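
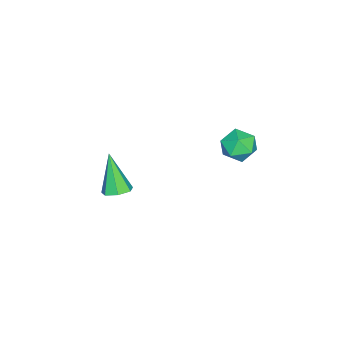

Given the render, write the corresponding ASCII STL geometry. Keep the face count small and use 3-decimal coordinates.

solid 
facet normal -0.129 0.983 0.131
outer loop
vertex 0.877 4.681 2.278
vertex 0.885 4.565 3.153
vertex 1.639 4.722 2.721
endloop
endfacet
facet normal 0.228 0.852 -0.472
outer loop
vertex 0.877 4.681 2.278
vertex 1.639 4.722 2.721
vertex 1.602 4.302 1.945
endloop
endfacet
facet normal -0.179 0.434 -0.883
outer loop
vertex 0.877 4.681 2.278
vertex 1.602 4.302 1.945
vertex 0.824 3.885 1.898
endloop
endfacet
facet normal -0.788 0.307 -0.533
outer loop
vertex 0.877 4.681 2.278
vertex 0.824 3.885 1.898
vertex 0.382 4.048 2.645
endloop
endfacet
facet normal -0.758 0.646 0.093
outer loop
vertex 0.877 4.681 2.278
vertex 0.382 4.048 2.645
vertex 0.885 4.565 3.153
endloop
endfacet
facet normal 0.819 0.487 -0.303
outer loop
vertex 1.602 4.302 1.945
vertex 1.639 4.722 2.721
vertex 2.058 3.952 2.615
endloop
endfacet
facet normal 0.239 0.701 0.672
outer loop
vertex 1.639 4.722 2.721
vertex 0.885 4.565 3.153
vertex 1.616 4.115 3.362
endloop
endfacet
facet normal -0.777 0.156 0.610
outer loop
vertex 0.885 4.565 3.153
vertex 0.382 4.048 2.645
vertex 0.838 3.698 3.315
endloop
endfacet
facet normal -0.826 -0.394 -0.403
outer loop
vertex 0.382 4.048 2.645
vertex 0.824 3.885 1.898
vertex 0.801 3.278 2.539
endloop
endfacet
facet normal 0.160 -0.190 -0.969
outer loop
vertex 0.824 3.885 1.898
vertex 1.602 4.302 1.945
vertex 1.555 3.435 2.107
endloop
endfacet
facet normal 0.788 -0.307 0.533
outer loop
vertex 1.563 3.319 2.982
vertex 2.058 3.952 2.615
vertex 1.616 4.115 3.362
endloop
endfacet
facet normal 0.179 -0.434 0.883
outer loop
vertex 1.563 3.319 2.982
vertex 1.616 4.115 3.362
vertex 0.838 3.698 3.315
endloop
endfacet
facet normal -0.228 -0.852 0.472
outer loop
vertex 1.563 3.319 2.982
vertex 0.838 3.698 3.315
vertex 0.801 3.278 2.539
endloop
endfacet
facet normal 0.129 -0.983 -0.131
outer loop
vertex 1.563 3.319 2.982
vertex 0.801 3.278 2.539
vertex 1.555 3.435 2.107
endloop
endfacet
facet normal 0.758 -0.646 -0.093
outer loop
vertex 1.563 3.319 2.982
vertex 1.555 3.435 2.107
vertex 2.058 3.952 2.615
endloop
endfacet
facet normal 0.826 0.394 0.403
outer loop
vertex 1.616 4.115 3.362
vertex 2.058 3.952 2.615
vertex 1.639 4.722 2.721
endloop
endfacet
facet normal -0.160 0.190 0.969
outer loop
vertex 0.838 3.698 3.315
vertex 1.616 4.115 3.362
vertex 0.885 4.565 3.153
endloop
endfacet
facet normal -0.819 -0.487 0.303
outer loop
vertex 0.801 3.278 2.539
vertex 0.838 3.698 3.315
vertex 0.382 4.048 2.645
endloop
endfacet
facet normal -0.239 -0.701 -0.672
outer loop
vertex 1.555 3.435 2.107
vertex 0.801 3.278 2.539
vertex 0.824 3.885 1.898
endloop
endfacet
facet normal 0.777 -0.156 -0.610
outer loop
vertex 2.058 3.952 2.615
vertex 1.555 3.435 2.107
vertex 1.602 4.302 1.945
endloop
endfacet
facet normal 0.331 0.325 -0.886
outer loop
vertex 1.444 -2.045 -2.778
vertex 0.803 -1.744 -2.907
vertex 1.379 -1.455 -2.586
endloop
endfacet
facet normal 0.796 -0.106 0.596
outer loop
vertex 1.444 -2.045 -2.778
vertex 1.379 -1.455 -2.586
vertex 0.117 -2.416 -1.073
endloop
endfacet
facet normal 0.331 0.325 -0.886
outer loop
vertex 1.379 -1.455 -2.586
vertex 0.803 -1.744 -2.907
vertex 0.88 -1.081 -2.635
endloop
endfacet
facet normal 0.382 0.602 0.701
outer loop
vertex 1.379 -1.455 -2.586
vertex 0.88 -1.081 -2.635
vertex 0.117 -2.416 -1.073
endloop
endfacet
facet normal 0.331 0.325 -0.886
outer loop
vertex 0.88 -1.081 -2.635
vertex 0.803 -1.744 -2.907
vertex 0.323 -1.207 -2.889
endloop
endfacet
facet normal -0.395 0.785 0.478
outer loop
vertex 0.88 -1.081 -2.635
vertex 0.323 -1.207 -2.889
vertex 0.117 -2.416 -1.073
endloop
endfacet
facet normal 0.331 0.325 -0.886
outer loop
vertex 0.323 -1.207 -2.889
vertex 0.803 -1.744 -2.907
vertex 0.127 -1.737 -3.157
endloop
endfacet
facet normal -0.948 0.303 0.094
outer loop
vertex 0.323 -1.207 -2.889
vertex 0.127 -1.737 -3.157
vertex 0.117 -2.416 -1.073
endloop
endfacet
facet normal 0.331 0.325 -0.886
outer loop
vertex 0.127 -1.737 -3.157
vertex 0.803 -1.744 -2.907
vertex 0.44 -2.272 -3.236
endloop
endfacet
facet normal -0.862 -0.481 -0.161
outer loop
vertex 0.127 -1.737 -3.157
vertex 0.44 -2.272 -3.236
vertex 0.117 -2.416 -1.073
endloop
endfacet
facet normal 0.331 0.324 -0.886
outer loop
vertex 0.44 -2.272 -3.236
vertex 0.803 -1.744 -2.907
vertex 1.026 -2.409 -3.067
endloop
endfacet
facet normal -0.201 -0.975 -0.095
outer loop
vertex 0.44 -2.272 -3.236
vertex 1.026 -2.409 -3.067
vertex 0.117 -2.416 -1.073
endloop
endfacet
facet normal 0.331 0.324 -0.886
outer loop
vertex 1.026 -2.409 -3.067
vertex 0.803 -1.744 -2.907
vertex 1.444 -2.045 -2.778
endloop
endfacet
facet normal 0.537 -0.808 0.242
outer loop
vertex 1.026 -2.409 -3.067
vertex 1.444 -2.045 -2.778
vertex 0.117 -2.416 -1.073
endloop
endfacet

endsolid


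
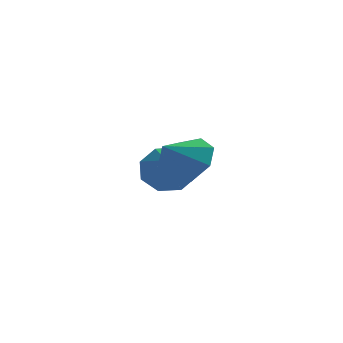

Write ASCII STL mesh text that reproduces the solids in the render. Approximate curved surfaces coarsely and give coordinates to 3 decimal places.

solid 
facet normal 0.598 0.386 -0.703
outer loop
vertex 2.896 0.467 2.027
vertex 2.141 0.631 1.475
vertex 2.606 1.123 2.141
endloop
endfacet
facet normal 0.146 -0.107 0.984
outer loop
vertex 2.896 0.467 2.027
vertex 2.606 1.123 2.141
vertex 1.519 0.229 2.205
endloop
endfacet
facet normal 0.598 0.386 -0.703
outer loop
vertex 2.606 1.123 2.141
vertex 2.141 0.631 1.475
vertex 2.043 1.492 1.865
endloop
endfacet
facet normal -0.225 0.339 0.913
outer loop
vertex 2.606 1.123 2.141
vertex 2.043 1.492 1.865
vertex 1.519 0.229 2.205
endloop
endfacet
facet normal 0.597 0.386 -0.703
outer loop
vertex 2.043 1.492 1.865
vertex 2.141 0.631 1.475
vertex 1.537 1.356 1.36
endloop
endfacet
facet normal -0.691 0.441 0.573
outer loop
vertex 2.043 1.492 1.865
vertex 1.537 1.356 1.36
vertex 1.519 0.229 2.205
endloop
endfacet
facet normal 0.597 0.386 -0.703
outer loop
vertex 1.537 1.356 1.36
vertex 2.141 0.631 1.475
vertex 1.385 0.795 0.923
endloop
endfacet
facet normal -0.977 0.138 0.163
outer loop
vertex 1.537 1.356 1.36
vertex 1.385 0.795 0.923
vertex 1.519 0.229 2.205
endloop
endfacet
facet normal 0.597 0.388 -0.702
outer loop
vertex 1.385 0.795 0.923
vertex 2.141 0.631 1.475
vertex 1.676 0.139 0.808
endloop
endfacet
facet normal -0.916 -0.393 -0.078
outer loop
vertex 1.385 0.795 0.923
vertex 1.676 0.139 0.808
vertex 1.519 0.229 2.205
endloop
endfacet
facet normal 0.598 0.387 -0.702
outer loop
vertex 1.676 0.139 0.808
vertex 2.141 0.631 1.475
vertex 2.239 -0.23 1.084
endloop
endfacet
facet normal -0.546 -0.838 -0.007
outer loop
vertex 1.676 0.139 0.808
vertex 2.239 -0.23 1.084
vertex 1.519 0.229 2.205
endloop
endfacet
facet normal 0.598 0.387 -0.702
outer loop
vertex 2.239 -0.23 1.084
vertex 2.141 0.631 1.475
vertex 2.744 -0.094 1.589
endloop
endfacet
facet normal -0.080 -0.939 0.333
outer loop
vertex 2.239 -0.23 1.084
vertex 2.744 -0.094 1.589
vertex 1.519 0.229 2.205
endloop
endfacet
facet normal 0.598 0.387 -0.702
outer loop
vertex 2.744 -0.094 1.589
vertex 2.141 0.631 1.475
vertex 2.896 0.467 2.027
endloop
endfacet
facet normal 0.206 -0.636 0.743
outer loop
vertex 2.744 -0.094 1.589
vertex 2.896 0.467 2.027
vertex 1.519 0.229 2.205
endloop
endfacet
facet normal 0.103 0.821 -0.561
outer loop
vertex 2.25 3.397 -0.662
vertex 1.911 3.871 -0.03
vertex 2.706 3.624 -0.246
endloop
endfacet
facet normal 0.568 -0.802 -0.186
outer loop
vertex 2.25 3.397 -0.662
vertex 2.706 3.624 -0.246
vertex 1.769 2.729 0.75
endloop
endfacet
facet normal 0.103 0.821 -0.561
outer loop
vertex 2.706 3.624 -0.246
vertex 1.911 3.871 -0.03
vertex 2.697 3.996 0.297
endloop
endfacet
facet normal 0.813 -0.474 0.338
outer loop
vertex 2.706 3.624 -0.246
vertex 2.697 3.996 0.297
vertex 1.769 2.729 0.75
endloop
endfacet
facet normal 0.103 0.822 -0.561
outer loop
vertex 2.697 3.996 0.297
vertex 1.911 3.871 -0.03
vertex 2.227 4.295 0.649
endloop
endfacet
facet normal 0.551 -0.108 0.827
outer loop
vertex 2.697 3.996 0.297
vertex 2.227 4.295 0.649
vertex 1.769 2.729 0.75
endloop
endfacet
facet normal 0.103 0.821 -0.561
outer loop
vertex 2.227 4.295 0.649
vertex 1.911 3.871 -0.03
vertex 1.572 4.345 0.602
endloop
endfacet
facet normal -0.065 0.083 0.994
outer loop
vertex 2.227 4.295 0.649
vertex 1.572 4.345 0.602
vertex 1.769 2.729 0.75
endloop
endfacet
facet normal 0.103 0.821 -0.561
outer loop
vertex 1.572 4.345 0.602
vertex 1.911 3.871 -0.03
vertex 1.116 4.118 0.186
endloop
endfacet
facet normal -0.670 -0.014 0.742
outer loop
vertex 1.572 4.345 0.602
vertex 1.116 4.118 0.186
vertex 1.769 2.729 0.75
endloop
endfacet
facet normal 0.103 0.821 -0.561
outer loop
vertex 1.116 4.118 0.186
vertex 1.911 3.871 -0.03
vertex 1.126 3.746 -0.357
endloop
endfacet
facet normal -0.914 -0.342 0.217
outer loop
vertex 1.116 4.118 0.186
vertex 1.126 3.746 -0.357
vertex 1.769 2.729 0.75
endloop
endfacet
facet normal 0.103 0.821 -0.561
outer loop
vertex 1.126 3.746 -0.357
vertex 1.911 3.871 -0.03
vertex 1.596 3.447 -0.708
endloop
endfacet
facet normal -0.653 -0.708 -0.271
outer loop
vertex 1.126 3.746 -0.357
vertex 1.596 3.447 -0.708
vertex 1.769 2.729 0.75
endloop
endfacet
facet normal 0.102 0.821 -0.561
outer loop
vertex 1.596 3.447 -0.708
vertex 1.911 3.871 -0.03
vertex 2.25 3.397 -0.662
endloop
endfacet
facet normal -0.038 -0.898 -0.438
outer loop
vertex 1.596 3.447 -0.708
vertex 2.25 3.397 -0.662
vertex 1.769 2.729 0.75
endloop
endfacet

endsolid


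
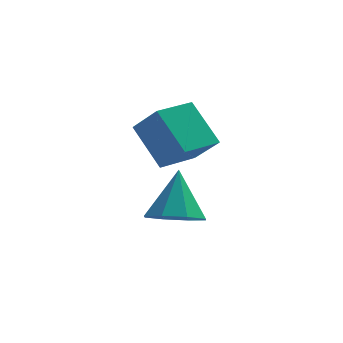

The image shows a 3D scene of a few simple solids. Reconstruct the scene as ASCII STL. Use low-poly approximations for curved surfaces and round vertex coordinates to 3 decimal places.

solid 
facet normal -0.726 -0.686 0.049
outer loop
vertex -3.622 -5.204 1.677
vertex -4.45 -4.234 2.976
vertex -4.359 -4.495 0.678
endloop
endfacet
facet normal 0.455 -0.533 -0.714
outer loop
vertex -3.27 -3.466 0.604
vertex -3.622 -5.204 1.677
vertex -4.359 -4.495 0.678
endloop
endfacet
facet normal -0.726 -0.686 0.049
outer loop
vertex -4.359 -4.495 0.678
vertex -4.45 -4.234 2.976
vertex -5.187 -3.525 1.977
endloop
endfacet
facet normal -0.516 0.496 -0.699
outer loop
vertex -5.187 -3.525 1.977
vertex -3.27 -3.466 0.604
vertex -4.359 -4.495 0.678
endloop
endfacet
facet normal 0.516 -0.496 0.699
outer loop
vertex -3.622 -5.204 1.677
vertex -3.361 -3.205 2.902
vertex -4.45 -4.234 2.976
endloop
endfacet
facet normal 0.455 -0.533 -0.714
outer loop
vertex -2.533 -4.175 1.603
vertex -3.622 -5.204 1.677
vertex -3.27 -3.466 0.604
endloop
endfacet
facet normal 0.516 -0.496 0.699
outer loop
vertex -2.533 -4.175 1.603
vertex -3.361 -3.205 2.902
vertex -3.622 -5.204 1.677
endloop
endfacet
facet normal -0.455 0.533 0.714
outer loop
vertex -4.45 -4.234 2.976
vertex -3.361 -3.205 2.902
vertex -5.187 -3.525 1.977
endloop
endfacet
facet normal -0.516 0.496 -0.699
outer loop
vertex -4.098 -2.496 1.903
vertex -3.27 -3.466 0.604
vertex -5.187 -3.525 1.977
endloop
endfacet
facet normal -0.455 0.533 0.714
outer loop
vertex -5.187 -3.525 1.977
vertex -3.361 -3.205 2.902
vertex -4.098 -2.496 1.903
endloop
endfacet
facet normal 0.726 0.686 -0.049
outer loop
vertex -4.098 -2.496 1.903
vertex -2.533 -4.175 1.603
vertex -3.27 -3.466 0.604
endloop
endfacet
facet normal 0.726 0.686 -0.049
outer loop
vertex -3.361 -3.205 2.902
vertex -2.533 -4.175 1.603
vertex -4.098 -2.496 1.903
endloop
endfacet
facet normal -0.068 -0.525 -0.848
outer loop
vertex -2.961 -4.62 -1.505
vertex -3.896 -4.224 -1.675
vertex -2.934 -3.951 -1.921
endloop
endfacet
facet normal 0.924 0.174 0.340
outer loop
vertex -2.961 -4.62 -1.505
vertex -2.934 -3.951 -1.921
vertex -3.764 -3.216 -0.045
endloop
endfacet
facet normal -0.068 -0.524 -0.849
outer loop
vertex -2.934 -3.951 -1.921
vertex -3.896 -4.224 -1.675
vertex -3.471 -3.441 -2.193
endloop
endfacet
facet normal 0.684 0.729 0.017
outer loop
vertex -2.934 -3.951 -1.921
vertex -3.471 -3.441 -2.193
vertex -3.764 -3.216 -0.045
endloop
endfacet
facet normal -0.069 -0.524 -0.849
outer loop
vertex -3.471 -3.441 -2.193
vertex -3.896 -4.224 -1.675
vertex -4.257 -3.39 -2.161
endloop
endfacet
facet normal 0.061 0.994 -0.096
outer loop
vertex -3.471 -3.441 -2.193
vertex -4.257 -3.39 -2.161
vertex -3.764 -3.216 -0.045
endloop
endfacet
facet normal -0.069 -0.524 -0.849
outer loop
vertex -4.257 -3.39 -2.161
vertex -3.896 -4.224 -1.675
vertex -4.832 -3.827 -1.844
endloop
endfacet
facet normal -0.580 0.812 0.068
outer loop
vertex -4.257 -3.39 -2.161
vertex -4.832 -3.827 -1.844
vertex -3.764 -3.216 -0.045
endloop
endfacet
facet normal -0.069 -0.525 -0.848
outer loop
vertex -4.832 -3.827 -1.844
vertex -3.896 -4.224 -1.675
vertex -4.858 -4.496 -1.428
endloop
endfacet
facet normal -0.863 0.291 0.414
outer loop
vertex -4.832 -3.827 -1.844
vertex -4.858 -4.496 -1.428
vertex -3.764 -3.216 -0.045
endloop
endfacet
facet normal -0.070 -0.524 -0.849
outer loop
vertex -4.858 -4.496 -1.428
vertex -3.896 -4.224 -1.675
vertex -4.321 -5.006 -1.157
endloop
endfacet
facet normal -0.623 -0.264 0.737
outer loop
vertex -4.858 -4.496 -1.428
vertex -4.321 -5.006 -1.157
vertex -3.764 -3.216 -0.045
endloop
endfacet
facet normal -0.069 -0.525 -0.848
outer loop
vertex -4.321 -5.006 -1.157
vertex -3.896 -4.224 -1.675
vertex -3.535 -5.057 -1.189
endloop
endfacet
facet normal 0.000 -0.528 0.849
outer loop
vertex -4.321 -5.006 -1.157
vertex -3.535 -5.057 -1.189
vertex -3.764 -3.216 -0.045
endloop
endfacet
facet normal -0.068 -0.525 -0.849
outer loop
vertex -3.535 -5.057 -1.189
vertex -3.896 -4.224 -1.675
vertex -2.961 -4.62 -1.505
endloop
endfacet
facet normal 0.641 -0.346 0.685
outer loop
vertex -3.535 -5.057 -1.189
vertex -2.961 -4.62 -1.505
vertex -3.764 -3.216 -0.045
endloop
endfacet

endsolid


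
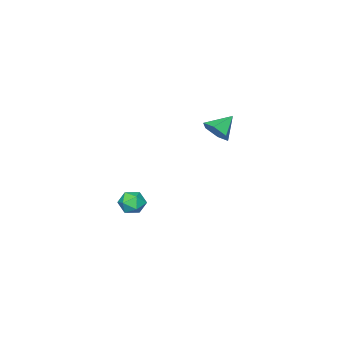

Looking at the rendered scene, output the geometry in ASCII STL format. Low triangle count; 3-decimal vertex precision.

solid 
facet normal 0.003 0.945 0.327
outer loop
vertex 0.51 -0.238 -2.326
vertex -0.161 -0.279 -2.201
vertex 0.288 -0.449 -1.715
endloop
endfacet
facet normal 0.634 0.630 0.448
outer loop
vertex 0.51 -0.238 -2.326
vertex 0.288 -0.449 -1.715
vertex 0.815 -0.765 -2.016
endloop
endfacet
facet normal 0.894 0.410 -0.182
outer loop
vertex 0.51 -0.238 -2.326
vertex 0.815 -0.765 -2.016
vertex 0.69 -0.79 -2.687
endloop
endfacet
facet normal 0.426 0.588 -0.688
outer loop
vertex 0.51 -0.238 -2.326
vertex 0.69 -0.79 -2.687
vertex 0.088 -0.489 -2.802
endloop
endfacet
facet normal -0.126 0.919 -0.373
outer loop
vertex 0.51 -0.238 -2.326
vertex 0.088 -0.489 -2.802
vertex -0.161 -0.279 -2.201
endloop
endfacet
facet normal 0.520 0.055 0.853
outer loop
vertex 0.815 -0.765 -2.016
vertex 0.288 -0.449 -1.715
vertex 0.332 -1.131 -1.698
endloop
endfacet
facet normal -0.500 0.563 0.659
outer loop
vertex 0.288 -0.449 -1.715
vertex -0.161 -0.279 -2.201
vertex -0.27 -0.83 -1.813
endloop
endfacet
facet normal -0.708 0.521 -0.476
outer loop
vertex -0.161 -0.279 -2.201
vertex 0.088 -0.489 -2.802
vertex -0.395 -0.855 -2.484
endloop
endfacet
facet normal 0.181 -0.013 -0.983
outer loop
vertex 0.088 -0.489 -2.802
vertex 0.69 -0.79 -2.687
vertex 0.132 -1.171 -2.785
endloop
endfacet
facet normal 0.939 -0.301 -0.164
outer loop
vertex 0.69 -0.79 -2.687
vertex 0.815 -0.765 -2.016
vertex 0.581 -1.341 -2.299
endloop
endfacet
facet normal -0.426 -0.588 0.688
outer loop
vertex -0.09 -1.382 -2.174
vertex 0.332 -1.131 -1.698
vertex -0.27 -0.83 -1.813
endloop
endfacet
facet normal -0.894 -0.410 0.182
outer loop
vertex -0.09 -1.382 -2.174
vertex -0.27 -0.83 -1.813
vertex -0.395 -0.855 -2.484
endloop
endfacet
facet normal -0.634 -0.630 -0.448
outer loop
vertex -0.09 -1.382 -2.174
vertex -0.395 -0.855 -2.484
vertex 0.132 -1.171 -2.785
endloop
endfacet
facet normal -0.003 -0.945 -0.327
outer loop
vertex -0.09 -1.382 -2.174
vertex 0.132 -1.171 -2.785
vertex 0.581 -1.341 -2.299
endloop
endfacet
facet normal 0.126 -0.919 0.373
outer loop
vertex -0.09 -1.382 -2.174
vertex 0.581 -1.341 -2.299
vertex 0.332 -1.131 -1.698
endloop
endfacet
facet normal -0.181 0.013 0.983
outer loop
vertex -0.27 -0.83 -1.813
vertex 0.332 -1.131 -1.698
vertex 0.288 -0.449 -1.715
endloop
endfacet
facet normal -0.939 0.301 0.164
outer loop
vertex -0.395 -0.855 -2.484
vertex -0.27 -0.83 -1.813
vertex -0.161 -0.279 -2.201
endloop
endfacet
facet normal -0.520 -0.055 -0.853
outer loop
vertex 0.132 -1.171 -2.785
vertex -0.395 -0.855 -2.484
vertex 0.088 -0.489 -2.802
endloop
endfacet
facet normal 0.500 -0.563 -0.659
outer loop
vertex 0.581 -1.341 -2.299
vertex 0.132 -1.171 -2.785
vertex 0.69 -0.79 -2.687
endloop
endfacet
facet normal 0.708 -0.521 0.476
outer loop
vertex 0.332 -1.131 -1.698
vertex 0.581 -1.341 -2.299
vertex 0.815 -0.765 -2.016
endloop
endfacet
facet normal 0.817 -0.096 -0.568
outer loop
vertex 0.183 3.329 4.055
vertex -0.086 3.767 3.594
vertex 0.302 4.007 4.112
endloop
endfacet
facet normal 0.097 -0.100 0.990
outer loop
vertex 0.183 3.329 4.055
vertex 0.302 4.007 4.112
vertex -0.994 3.873 4.226
endloop
endfacet
facet normal 0.817 -0.095 -0.568
outer loop
vertex 0.302 4.007 4.112
vertex -0.086 3.767 3.594
vertex 0.032 4.444 3.651
endloop
endfacet
facet normal -0.014 0.722 0.692
outer loop
vertex 0.302 4.007 4.112
vertex 0.032 4.444 3.651
vertex -0.994 3.873 4.226
endloop
endfacet
facet normal 0.817 -0.094 -0.569
outer loop
vertex 0.032 4.444 3.651
vertex -0.086 3.767 3.594
vertex -0.356 4.204 3.134
endloop
endfacet
facet normal -0.498 0.867 -0.028
outer loop
vertex 0.032 4.444 3.651
vertex -0.356 4.204 3.134
vertex -0.994 3.873 4.226
endloop
endfacet
facet normal 0.816 -0.095 -0.570
outer loop
vertex -0.356 4.204 3.134
vertex -0.086 3.767 3.594
vertex -0.475 3.527 3.077
endloop
endfacet
facet normal -0.872 0.191 -0.451
outer loop
vertex -0.356 4.204 3.134
vertex -0.475 3.527 3.077
vertex -0.994 3.873 4.226
endloop
endfacet
facet normal 0.816 -0.096 -0.569
outer loop
vertex -0.475 3.527 3.077
vertex -0.086 3.767 3.594
vertex -0.205 3.09 3.538
endloop
endfacet
facet normal -0.760 -0.631 -0.153
outer loop
vertex -0.475 3.527 3.077
vertex -0.205 3.09 3.538
vertex -0.994 3.873 4.226
endloop
endfacet
facet normal 0.817 -0.097 -0.568
outer loop
vertex -0.205 3.09 3.538
vertex -0.086 3.767 3.594
vertex 0.183 3.329 4.055
endloop
endfacet
facet normal -0.277 -0.776 0.566
outer loop
vertex -0.205 3.09 3.538
vertex 0.183 3.329 4.055
vertex -0.994 3.873 4.226
endloop
endfacet

endsolid


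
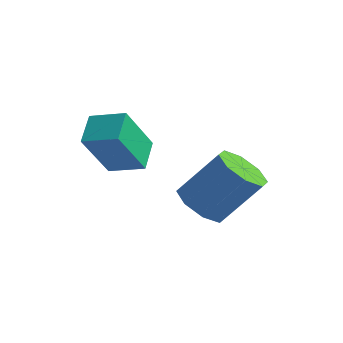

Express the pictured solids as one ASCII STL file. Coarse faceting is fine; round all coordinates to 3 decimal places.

solid 
facet normal -0.913 -0.321 -0.251
outer loop
vertex -1.677 0.265 0.403
vertex -2.177 1.196 1.031
vertex -1.623 1.436 -1.291
endloop
endfacet
facet normal 0.407 -0.757 -0.511
outer loop
vertex -0.463 1.844 -0.971
vertex -1.677 0.265 0.403
vertex -1.623 1.436 -1.291
endloop
endfacet
facet normal -0.913 -0.321 -0.251
outer loop
vertex -1.623 1.436 -1.291
vertex -2.177 1.196 1.031
vertex -2.123 2.368 -0.662
endloop
endfacet
facet normal 0.027 0.569 -0.822
outer loop
vertex -2.123 2.368 -0.662
vertex -0.463 1.844 -0.971
vertex -1.623 1.436 -1.291
endloop
endfacet
facet normal -0.027 -0.569 0.822
outer loop
vertex -1.677 0.265 0.403
vertex -1.017 1.604 1.351
vertex -2.177 1.196 1.031
endloop
endfacet
facet normal 0.406 -0.757 -0.511
outer loop
vertex -0.517 0.672 0.722
vertex -1.677 0.265 0.403
vertex -0.463 1.844 -0.971
endloop
endfacet
facet normal -0.026 -0.569 0.822
outer loop
vertex -0.517 0.672 0.722
vertex -1.017 1.604 1.351
vertex -1.677 0.265 0.403
endloop
endfacet
facet normal -0.407 0.757 0.511
outer loop
vertex -2.177 1.196 1.031
vertex -1.017 1.604 1.351
vertex -2.123 2.368 -0.662
endloop
endfacet
facet normal 0.027 0.569 -0.822
outer loop
vertex -0.963 2.775 -0.343
vertex -0.463 1.844 -0.971
vertex -2.123 2.368 -0.662
endloop
endfacet
facet normal -0.406 0.758 0.511
outer loop
vertex -2.123 2.368 -0.662
vertex -1.017 1.604 1.351
vertex -0.963 2.775 -0.343
endloop
endfacet
facet normal 0.913 0.321 0.251
outer loop
vertex -0.963 2.775 -0.343
vertex -0.517 0.672 0.722
vertex -0.463 1.844 -0.971
endloop
endfacet
facet normal 0.913 0.321 0.251
outer loop
vertex -1.017 1.604 1.351
vertex -0.517 0.672 0.722
vertex -0.963 2.775 -0.343
endloop
endfacet
facet normal -0.491 -0.394 -0.777
outer loop
vertex 1.777 1.903 -2.38
vertex 1.12 2.628 -2.333
vertex 1.97 2.493 -2.801
endloop
endfacet
facet normal 0.833 -0.475 -0.284
outer loop
vertex 1.777 1.903 -2.38
vertex 1.97 2.493 -2.801
vertex 2.777 2.706 -0.794
endloop
endfacet
facet normal 0.832 -0.476 -0.284
outer loop
vertex 2.777 2.706 -0.794
vertex 1.97 2.493 -2.801
vertex 2.971 3.296 -1.215
endloop
endfacet
facet normal 0.490 0.394 0.778
outer loop
vertex 2.777 2.706 -0.794
vertex 2.971 3.296 -1.215
vertex 2.12 3.432 -0.747
endloop
endfacet
facet normal -0.490 -0.394 -0.777
outer loop
vertex 1.97 2.493 -2.801
vertex 1.12 2.628 -2.333
vertex 1.665 3.162 -2.948
endloop
endfacet
facet normal 0.771 0.220 -0.598
outer loop
vertex 1.97 2.493 -2.801
vertex 1.665 3.162 -2.948
vertex 2.971 3.296 -1.215
endloop
endfacet
facet normal 0.771 0.220 -0.598
outer loop
vertex 2.971 3.296 -1.215
vertex 1.665 3.162 -2.948
vertex 2.666 3.965 -1.362
endloop
endfacet
facet normal 0.490 0.394 0.777
outer loop
vertex 2.971 3.296 -1.215
vertex 2.666 3.965 -1.362
vertex 2.12 3.432 -0.747
endloop
endfacet
facet normal -0.491 -0.393 -0.777
outer loop
vertex 1.665 3.162 -2.948
vertex 1.12 2.628 -2.333
vertex 1.041 3.519 -2.734
endloop
endfacet
facet normal 0.258 0.787 -0.561
outer loop
vertex 1.665 3.162 -2.948
vertex 1.041 3.519 -2.734
vertex 2.666 3.965 -1.362
endloop
endfacet
facet normal 0.258 0.786 -0.561
outer loop
vertex 2.666 3.965 -1.362
vertex 1.041 3.519 -2.734
vertex 2.042 4.322 -1.149
endloop
endfacet
facet normal 0.491 0.394 0.777
outer loop
vertex 2.666 3.965 -1.362
vertex 2.042 4.322 -1.149
vertex 2.12 3.432 -0.747
endloop
endfacet
facet normal -0.490 -0.393 -0.778
outer loop
vertex 1.041 3.519 -2.734
vertex 1.12 2.628 -2.333
vertex 0.463 3.354 -2.286
endloop
endfacet
facet normal -0.406 0.893 -0.196
outer loop
vertex 1.041 3.519 -2.734
vertex 0.463 3.354 -2.286
vertex 2.042 4.322 -1.149
endloop
endfacet
facet normal -0.406 0.893 -0.196
outer loop
vertex 2.042 4.322 -1.149
vertex 0.463 3.354 -2.286
vertex 1.463 4.157 -0.7
endloop
endfacet
facet normal 0.490 0.394 0.777
outer loop
vertex 2.042 4.322 -1.149
vertex 1.463 4.157 -0.7
vertex 2.12 3.432 -0.747
endloop
endfacet
facet normal -0.490 -0.394 -0.778
outer loop
vertex 0.463 3.354 -2.286
vertex 1.12 2.628 -2.333
vertex 0.269 2.764 -1.865
endloop
endfacet
facet normal -0.832 0.476 0.284
outer loop
vertex 0.463 3.354 -2.286
vertex 0.269 2.764 -1.865
vertex 1.463 4.157 -0.7
endloop
endfacet
facet normal -0.832 0.475 0.285
outer loop
vertex 1.463 4.157 -0.7
vertex 0.269 2.764 -1.865
vertex 1.27 3.567 -0.279
endloop
endfacet
facet normal 0.491 0.394 0.777
outer loop
vertex 1.463 4.157 -0.7
vertex 1.27 3.567 -0.279
vertex 2.12 3.432 -0.747
endloop
endfacet
facet normal -0.490 -0.394 -0.777
outer loop
vertex 0.269 2.764 -1.865
vertex 1.12 2.628 -2.333
vertex 0.574 2.095 -1.718
endloop
endfacet
facet normal -0.771 -0.220 0.598
outer loop
vertex 0.269 2.764 -1.865
vertex 0.574 2.095 -1.718
vertex 1.27 3.567 -0.279
endloop
endfacet
facet normal -0.771 -0.220 0.598
outer loop
vertex 1.27 3.567 -0.279
vertex 0.574 2.095 -1.718
vertex 1.575 2.898 -0.132
endloop
endfacet
facet normal 0.490 0.394 0.777
outer loop
vertex 1.27 3.567 -0.279
vertex 1.575 2.898 -0.132
vertex 2.12 3.432 -0.747
endloop
endfacet
facet normal -0.491 -0.394 -0.777
outer loop
vertex 0.574 2.095 -1.718
vertex 1.12 2.628 -2.333
vertex 1.198 1.738 -1.931
endloop
endfacet
facet normal -0.258 -0.786 0.561
outer loop
vertex 0.574 2.095 -1.718
vertex 1.198 1.738 -1.931
vertex 1.575 2.898 -0.132
endloop
endfacet
facet normal -0.258 -0.787 0.561
outer loop
vertex 1.575 2.898 -0.132
vertex 1.198 1.738 -1.931
vertex 2.199 2.541 -0.346
endloop
endfacet
facet normal 0.491 0.393 0.777
outer loop
vertex 1.575 2.898 -0.132
vertex 2.199 2.541 -0.346
vertex 2.12 3.432 -0.747
endloop
endfacet
facet normal -0.490 -0.394 -0.777
outer loop
vertex 1.198 1.738 -1.931
vertex 1.12 2.628 -2.333
vertex 1.777 1.903 -2.38
endloop
endfacet
facet normal 0.406 -0.893 0.196
outer loop
vertex 1.198 1.738 -1.931
vertex 1.777 1.903 -2.38
vertex 2.199 2.541 -0.346
endloop
endfacet
facet normal 0.406 -0.893 0.196
outer loop
vertex 2.199 2.541 -0.346
vertex 1.777 1.903 -2.38
vertex 2.777 2.706 -0.794
endloop
endfacet
facet normal 0.490 0.393 0.778
outer loop
vertex 2.199 2.541 -0.346
vertex 2.777 2.706 -0.794
vertex 2.12 3.432 -0.747
endloop
endfacet

endsolid


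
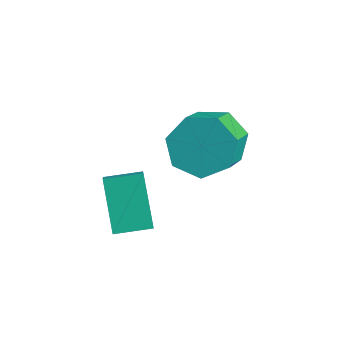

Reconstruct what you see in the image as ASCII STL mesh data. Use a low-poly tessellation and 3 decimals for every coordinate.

solid 
facet normal -0.618 -0.780 -0.097
outer loop
vertex 2.966 -2.925 -0.773
vertex 1.867 -2.225 0.596
vertex 2.532 -2.512 -1.332
endloop
endfacet
facet normal 0.581 -0.370 -0.725
outer loop
vertex 3.273 -1.575 -1.216
vertex 2.966 -2.925 -0.773
vertex 2.532 -2.512 -1.332
endloop
endfacet
facet normal -0.618 -0.780 -0.097
outer loop
vertex 2.532 -2.512 -1.332
vertex 1.867 -2.225 0.596
vertex 1.433 -1.811 0.036
endloop
endfacet
facet normal -0.529 0.503 -0.683
outer loop
vertex 1.433 -1.811 0.036
vertex 3.273 -1.575 -1.216
vertex 2.532 -2.512 -1.332
endloop
endfacet
facet normal 0.530 -0.503 0.683
outer loop
vertex 2.966 -2.925 -0.773
vertex 2.608 -1.288 0.712
vertex 1.867 -2.225 0.596
endloop
endfacet
facet normal 0.582 -0.370 -0.724
outer loop
vertex 3.707 -1.989 -0.656
vertex 2.966 -2.925 -0.773
vertex 3.273 -1.575 -1.216
endloop
endfacet
facet normal 0.529 -0.504 0.683
outer loop
vertex 3.707 -1.989 -0.656
vertex 2.608 -1.288 0.712
vertex 2.966 -2.925 -0.773
endloop
endfacet
facet normal -0.582 0.370 0.724
outer loop
vertex 1.867 -2.225 0.596
vertex 2.608 -1.288 0.712
vertex 1.433 -1.811 0.036
endloop
endfacet
facet normal -0.529 0.504 -0.683
outer loop
vertex 2.174 -0.875 0.153
vertex 3.273 -1.575 -1.216
vertex 1.433 -1.811 0.036
endloop
endfacet
facet normal -0.581 0.370 0.725
outer loop
vertex 1.433 -1.811 0.036
vertex 2.608 -1.288 0.712
vertex 2.174 -0.875 0.153
endloop
endfacet
facet normal 0.618 0.780 0.097
outer loop
vertex 2.174 -0.875 0.153
vertex 3.707 -1.989 -0.656
vertex 3.273 -1.575 -1.216
endloop
endfacet
facet normal 0.618 0.780 0.097
outer loop
vertex 2.608 -1.288 0.712
vertex 3.707 -1.989 -0.656
vertex 2.174 -0.875 0.153
endloop
endfacet
facet normal -0.394 0.666 -0.634
outer loop
vertex 4.0 1.437 0.328
vertex 3.022 1.262 0.752
vertex 3.766 1.986 1.05
endloop
endfacet
facet normal 0.884 0.462 -0.065
outer loop
vertex 4.0 1.437 0.328
vertex 3.766 1.986 1.05
vertex 4.855 -0.007 1.703
endloop
endfacet
facet normal 0.885 0.462 -0.065
outer loop
vertex 4.855 -0.007 1.703
vertex 3.766 1.986 1.05
vertex 4.621 0.543 2.426
endloop
endfacet
facet normal 0.395 -0.665 0.634
outer loop
vertex 4.855 -0.007 1.703
vertex 4.621 0.543 2.426
vertex 3.878 -0.182 2.128
endloop
endfacet
facet normal -0.394 0.666 -0.634
outer loop
vertex 3.766 1.986 1.05
vertex 3.022 1.262 0.752
vertex 2.972 1.99 1.548
endloop
endfacet
facet normal 0.356 0.747 0.562
outer loop
vertex 3.766 1.986 1.05
vertex 2.972 1.99 1.548
vertex 4.621 0.543 2.426
endloop
endfacet
facet normal 0.356 0.747 0.561
outer loop
vertex 4.621 0.543 2.426
vertex 2.972 1.99 1.548
vertex 3.828 0.547 2.924
endloop
endfacet
facet normal 0.395 -0.665 0.634
outer loop
vertex 4.621 0.543 2.426
vertex 3.828 0.547 2.924
vertex 3.878 -0.182 2.128
endloop
endfacet
facet normal -0.394 0.666 -0.634
outer loop
vertex 2.972 1.99 1.548
vertex 3.022 1.262 0.752
vertex 2.216 1.446 1.447
endloop
endfacet
facet normal -0.440 0.469 0.766
outer loop
vertex 2.972 1.99 1.548
vertex 2.216 1.446 1.447
vertex 3.828 0.547 2.924
endloop
endfacet
facet normal -0.441 0.468 0.766
outer loop
vertex 3.828 0.547 2.924
vertex 2.216 1.446 1.447
vertex 3.072 0.002 2.822
endloop
endfacet
facet normal 0.394 -0.665 0.634
outer loop
vertex 3.828 0.547 2.924
vertex 3.072 0.002 2.822
vertex 3.878 -0.182 2.128
endloop
endfacet
facet normal -0.395 0.665 -0.634
outer loop
vertex 2.216 1.446 1.447
vertex 3.022 1.262 0.752
vertex 2.067 0.763 0.823
endloop
endfacet
facet normal -0.905 -0.162 0.393
outer loop
vertex 2.216 1.446 1.447
vertex 2.067 0.763 0.823
vertex 3.072 0.002 2.822
endloop
endfacet
facet normal -0.905 -0.162 0.393
outer loop
vertex 3.072 0.002 2.822
vertex 2.067 0.763 0.823
vertex 2.923 -0.681 2.198
endloop
endfacet
facet normal 0.394 -0.665 0.634
outer loop
vertex 3.072 0.002 2.822
vertex 2.923 -0.681 2.198
vertex 3.878 -0.182 2.128
endloop
endfacet
facet normal -0.395 0.665 -0.634
outer loop
vertex 2.067 0.763 0.823
vertex 3.022 1.262 0.752
vertex 2.637 0.455 0.145
endloop
endfacet
facet normal -0.689 -0.670 -0.275
outer loop
vertex 2.067 0.763 0.823
vertex 2.637 0.455 0.145
vertex 2.923 -0.681 2.198
endloop
endfacet
facet normal -0.688 -0.671 -0.275
outer loop
vertex 2.923 -0.681 2.198
vertex 2.637 0.455 0.145
vertex 3.493 -0.988 1.521
endloop
endfacet
facet normal 0.394 -0.666 0.634
outer loop
vertex 2.923 -0.681 2.198
vertex 3.493 -0.988 1.521
vertex 3.878 -0.182 2.128
endloop
endfacet
facet normal -0.394 0.665 -0.634
outer loop
vertex 2.637 0.455 0.145
vertex 3.022 1.262 0.752
vertex 3.497 0.755 -0.075
endloop
endfacet
facet normal 0.047 -0.675 -0.737
outer loop
vertex 2.637 0.455 0.145
vertex 3.497 0.755 -0.075
vertex 3.493 -0.988 1.521
endloop
endfacet
facet normal 0.047 -0.675 -0.737
outer loop
vertex 3.493 -0.988 1.521
vertex 3.497 0.755 -0.075
vertex 4.353 -0.688 1.301
endloop
endfacet
facet normal 0.394 -0.666 0.634
outer loop
vertex 3.493 -0.988 1.521
vertex 4.353 -0.688 1.301
vertex 3.878 -0.182 2.128
endloop
endfacet
facet normal -0.394 0.665 -0.634
outer loop
vertex 3.497 0.755 -0.075
vertex 3.022 1.262 0.752
vertex 4.0 1.437 0.328
endloop
endfacet
facet normal 0.746 -0.170 -0.643
outer loop
vertex 3.497 0.755 -0.075
vertex 4.0 1.437 0.328
vertex 4.353 -0.688 1.301
endloop
endfacet
facet normal 0.746 -0.171 -0.643
outer loop
vertex 4.353 -0.688 1.301
vertex 4.0 1.437 0.328
vertex 4.855 -0.007 1.703
endloop
endfacet
facet normal 0.395 -0.665 0.634
outer loop
vertex 4.353 -0.688 1.301
vertex 4.855 -0.007 1.703
vertex 3.878 -0.182 2.128
endloop
endfacet

endsolid


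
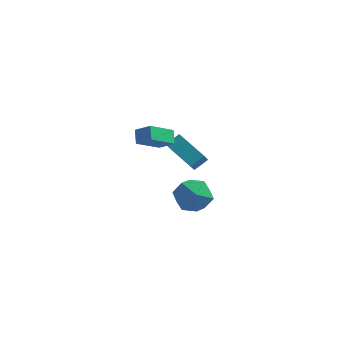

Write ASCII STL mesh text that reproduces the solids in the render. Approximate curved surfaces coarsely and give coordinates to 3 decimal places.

solid 
facet normal -0.798 0.506 0.327
outer loop
vertex -1.593 0.527 0.985
vertex -1.019 1.102 1.496
vertex -1.534 1.023 0.36
endloop
endfacet
facet normal -0.597 -0.600 -0.532
outer loop
vertex 0.119 -0.022 -0.316
vertex -1.593 0.527 0.985
vertex -1.534 1.023 0.36
endloop
endfacet
facet normal -0.799 0.504 0.327
outer loop
vertex -1.534 1.023 0.36
vertex -1.019 1.102 1.496
vertex -0.961 1.599 0.872
endloop
endfacet
facet normal 0.073 0.621 -0.780
outer loop
vertex -0.961 1.599 0.872
vertex 0.119 -0.022 -0.316
vertex -1.534 1.023 0.36
endloop
endfacet
facet normal -0.073 -0.621 0.781
outer loop
vertex -1.593 0.527 0.985
vertex 0.634 0.057 0.82
vertex -1.019 1.102 1.496
endloop
endfacet
facet normal -0.597 -0.599 -0.533
outer loop
vertex 0.061 -0.519 0.308
vertex -1.593 0.527 0.985
vertex 0.119 -0.022 -0.316
endloop
endfacet
facet normal -0.073 -0.621 0.780
outer loop
vertex 0.061 -0.519 0.308
vertex 0.634 0.057 0.82
vertex -1.593 0.527 0.985
endloop
endfacet
facet normal 0.597 0.600 0.533
outer loop
vertex -1.019 1.102 1.496
vertex 0.634 0.057 0.82
vertex -0.961 1.599 0.872
endloop
endfacet
facet normal 0.073 0.621 -0.781
outer loop
vertex 0.693 0.553 0.195
vertex 0.119 -0.022 -0.316
vertex -0.961 1.599 0.872
endloop
endfacet
facet normal 0.597 0.600 0.532
outer loop
vertex -0.961 1.599 0.872
vertex 0.634 0.057 0.82
vertex 0.693 0.553 0.195
endloop
endfacet
facet normal 0.798 -0.505 -0.328
outer loop
vertex 0.693 0.553 0.195
vertex 0.061 -0.519 0.308
vertex 0.119 -0.022 -0.316
endloop
endfacet
facet normal 0.799 -0.505 -0.326
outer loop
vertex 0.634 0.057 0.82
vertex 0.061 -0.519 0.308
vertex 0.693 0.553 0.195
endloop
endfacet
facet normal -0.811 0.179 -0.558
outer loop
vertex -2.057 -3.16 3.482
vertex -2.3 -2.524 4.039
vertex -1.179 -2.027 2.569
endloop
endfacet
facet normal 0.276 -0.724 -0.632
outer loop
vertex -0.32 -2.216 3.161
vertex -2.057 -3.16 3.482
vertex -1.179 -2.027 2.569
endloop
endfacet
facet normal -0.811 0.179 -0.558
outer loop
vertex -1.179 -2.027 2.569
vertex -2.3 -2.524 4.039
vertex -1.422 -1.39 3.126
endloop
endfacet
facet normal 0.517 0.667 -0.537
outer loop
vertex -1.422 -1.39 3.126
vertex -0.32 -2.216 3.161
vertex -1.179 -2.027 2.569
endloop
endfacet
facet normal -0.517 -0.667 0.537
outer loop
vertex -2.057 -3.16 3.482
vertex -1.441 -2.713 4.631
vertex -2.3 -2.524 4.039
endloop
endfacet
facet normal 0.276 -0.723 -0.633
outer loop
vertex -1.198 -3.35 4.074
vertex -2.057 -3.16 3.482
vertex -0.32 -2.216 3.161
endloop
endfacet
facet normal -0.517 -0.667 0.537
outer loop
vertex -1.198 -3.35 4.074
vertex -1.441 -2.713 4.631
vertex -2.057 -3.16 3.482
endloop
endfacet
facet normal -0.277 0.723 0.632
outer loop
vertex -2.3 -2.524 4.039
vertex -1.441 -2.713 4.631
vertex -1.422 -1.39 3.126
endloop
endfacet
facet normal 0.517 0.667 -0.536
outer loop
vertex -0.563 -1.58 3.718
vertex -0.32 -2.216 3.161
vertex -1.422 -1.39 3.126
endloop
endfacet
facet normal -0.276 0.724 0.633
outer loop
vertex -1.422 -1.39 3.126
vertex -1.441 -2.713 4.631
vertex -0.563 -1.58 3.718
endloop
endfacet
facet normal 0.811 -0.179 0.558
outer loop
vertex -0.563 -1.58 3.718
vertex -1.198 -3.35 4.074
vertex -0.32 -2.216 3.161
endloop
endfacet
facet normal 0.811 -0.179 0.558
outer loop
vertex -1.441 -2.713 4.631
vertex -1.198 -3.35 4.074
vertex -0.563 -1.58 3.718
endloop
endfacet
facet normal -0.799 0.331 0.501
outer loop
vertex -1.333 0.918 -3.121
vertex -0.771 0.664 -2.057
vertex -0.636 1.772 -2.574
endloop
endfacet
facet normal -0.729 0.673 -0.121
outer loop
vertex -1.333 0.918 -3.121
vertex -0.636 1.772 -2.574
vertex -0.576 1.617 -3.793
endloop
endfacet
facet normal -0.743 0.187 -0.643
outer loop
vertex -1.333 0.918 -3.121
vertex -0.576 1.617 -3.793
vertex -0.674 0.414 -4.029
endloop
endfacet
facet normal -0.821 -0.457 -0.342
outer loop
vertex -1.333 0.918 -3.121
vertex -0.674 0.414 -4.029
vertex -0.794 -0.175 -2.956
endloop
endfacet
facet normal -0.856 -0.367 0.364
outer loop
vertex -1.333 0.918 -3.121
vertex -0.794 -0.175 -2.956
vertex -0.771 0.664 -2.057
endloop
endfacet
facet normal -0.089 0.988 -0.130
outer loop
vertex -0.576 1.617 -3.793
vertex -0.636 1.772 -2.574
vertex 0.454 1.795 -3.144
endloop
endfacet
facet normal -0.202 0.434 0.878
outer loop
vertex -0.636 1.772 -2.574
vertex -0.771 0.664 -2.057
vertex 0.334 1.206 -2.071
endloop
endfacet
facet normal -0.293 -0.695 0.656
outer loop
vertex -0.771 0.664 -2.057
vertex -0.794 -0.175 -2.956
vertex 0.236 0.003 -2.307
endloop
endfacet
facet normal -0.237 -0.840 -0.488
outer loop
vertex -0.794 -0.175 -2.956
vertex -0.674 0.414 -4.029
vertex 0.296 -0.152 -3.526
endloop
endfacet
facet normal -0.110 0.200 -0.974
outer loop
vertex -0.674 0.414 -4.029
vertex -0.576 1.617 -3.793
vertex 0.431 0.956 -4.043
endloop
endfacet
facet normal 0.821 0.457 0.342
outer loop
vertex 0.993 0.702 -2.979
vertex 0.454 1.795 -3.144
vertex 0.334 1.206 -2.071
endloop
endfacet
facet normal 0.743 -0.187 0.643
outer loop
vertex 0.993 0.702 -2.979
vertex 0.334 1.206 -2.071
vertex 0.236 0.003 -2.307
endloop
endfacet
facet normal 0.729 -0.673 0.121
outer loop
vertex 0.993 0.702 -2.979
vertex 0.236 0.003 -2.307
vertex 0.296 -0.152 -3.526
endloop
endfacet
facet normal 0.799 -0.331 -0.501
outer loop
vertex 0.993 0.702 -2.979
vertex 0.296 -0.152 -3.526
vertex 0.431 0.956 -4.043
endloop
endfacet
facet normal 0.856 0.367 -0.364
outer loop
vertex 0.993 0.702 -2.979
vertex 0.431 0.956 -4.043
vertex 0.454 1.795 -3.144
endloop
endfacet
facet normal 0.237 0.840 0.488
outer loop
vertex 0.334 1.206 -2.071
vertex 0.454 1.795 -3.144
vertex -0.636 1.772 -2.574
endloop
endfacet
facet normal 0.110 -0.200 0.974
outer loop
vertex 0.236 0.003 -2.307
vertex 0.334 1.206 -2.071
vertex -0.771 0.664 -2.057
endloop
endfacet
facet normal 0.089 -0.988 0.130
outer loop
vertex 0.296 -0.152 -3.526
vertex 0.236 0.003 -2.307
vertex -0.794 -0.175 -2.956
endloop
endfacet
facet normal 0.202 -0.434 -0.878
outer loop
vertex 0.431 0.956 -4.043
vertex 0.296 -0.152 -3.526
vertex -0.674 0.414 -4.029
endloop
endfacet
facet normal 0.293 0.695 -0.656
outer loop
vertex 0.454 1.795 -3.144
vertex 0.431 0.956 -4.043
vertex -0.576 1.617 -3.793
endloop
endfacet

endsolid


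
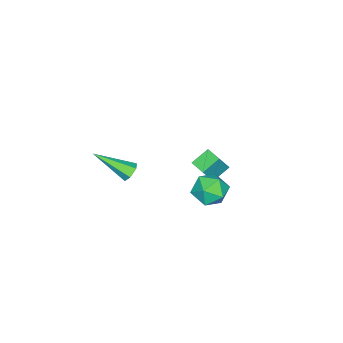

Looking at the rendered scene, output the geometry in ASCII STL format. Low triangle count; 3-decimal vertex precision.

solid 
facet normal -0.304 0.790 -0.533
outer loop
vertex 3.314 -1.308 2.571
vertex 2.873 -1.258 2.897
vertex 3.339 -0.994 3.022
endloop
endfacet
facet normal 0.995 0.044 -0.086
outer loop
vertex 3.314 -1.308 2.571
vertex 3.339 -0.994 3.022
vertex 3.507 -2.902 4.003
endloop
endfacet
facet normal -0.305 0.790 -0.531
outer loop
vertex 3.339 -0.994 3.022
vertex 2.873 -1.258 2.897
vertex 2.898 -0.945 3.348
endloop
endfacet
facet normal 0.570 0.415 0.709
outer loop
vertex 3.339 -0.994 3.022
vertex 2.898 -0.945 3.348
vertex 3.507 -2.902 4.003
endloop
endfacet
facet normal -0.304 0.790 -0.532
outer loop
vertex 2.898 -0.945 3.348
vertex 2.873 -1.258 2.897
vertex 2.432 -1.209 3.222
endloop
endfacet
facet normal -0.357 0.195 0.914
outer loop
vertex 2.898 -0.945 3.348
vertex 2.432 -1.209 3.222
vertex 3.507 -2.902 4.003
endloop
endfacet
facet normal -0.305 0.789 -0.533
outer loop
vertex 2.432 -1.209 3.222
vertex 2.873 -1.258 2.897
vertex 2.407 -1.523 2.771
endloop
endfacet
facet normal -0.859 -0.396 0.324
outer loop
vertex 2.432 -1.209 3.222
vertex 2.407 -1.523 2.771
vertex 3.507 -2.902 4.003
endloop
endfacet
facet normal -0.305 0.790 -0.532
outer loop
vertex 2.407 -1.523 2.771
vertex 2.873 -1.258 2.897
vertex 2.848 -1.572 2.445
endloop
endfacet
facet normal -0.434 -0.768 -0.472
outer loop
vertex 2.407 -1.523 2.771
vertex 2.848 -1.572 2.445
vertex 3.507 -2.902 4.003
endloop
endfacet
facet normal -0.304 0.790 -0.532
outer loop
vertex 2.848 -1.572 2.445
vertex 2.873 -1.258 2.897
vertex 3.314 -1.308 2.571
endloop
endfacet
facet normal 0.493 -0.548 -0.676
outer loop
vertex 2.848 -1.572 2.445
vertex 3.314 -1.308 2.571
vertex 3.507 -2.902 4.003
endloop
endfacet
facet normal -0.520 0.129 -0.844
outer loop
vertex -4.525 -0.811 -1.667
vertex -4.174 0.035 -1.754
vertex -3.655 -1.235 -2.268
endloop
endfacet
facet normal -0.382 -0.919 0.096
outer loop
vertex -2.926 -1.415 -1.086
vertex -4.525 -0.811 -1.667
vertex -3.655 -1.235 -2.268
endloop
endfacet
facet normal -0.520 0.129 -0.844
outer loop
vertex -3.655 -1.235 -2.268
vertex -4.174 0.035 -1.754
vertex -3.303 -0.389 -2.355
endloop
endfacet
facet normal 0.764 -0.372 -0.528
outer loop
vertex -3.303 -0.389 -2.355
vertex -2.926 -1.415 -1.086
vertex -3.655 -1.235 -2.268
endloop
endfacet
facet normal -0.764 0.371 0.528
outer loop
vertex -4.525 -0.811 -1.667
vertex -3.445 -0.145 -0.572
vertex -4.174 0.035 -1.754
endloop
endfacet
facet normal -0.382 -0.919 0.095
outer loop
vertex -3.797 -0.991 -0.485
vertex -4.525 -0.811 -1.667
vertex -2.926 -1.415 -1.086
endloop
endfacet
facet normal -0.764 0.372 0.527
outer loop
vertex -3.797 -0.991 -0.485
vertex -3.445 -0.145 -0.572
vertex -4.525 -0.811 -1.667
endloop
endfacet
facet normal 0.382 0.919 -0.095
outer loop
vertex -4.174 0.035 -1.754
vertex -3.445 -0.145 -0.572
vertex -3.303 -0.389 -2.355
endloop
endfacet
facet normal 0.764 -0.371 -0.527
outer loop
vertex -2.575 -0.569 -1.173
vertex -2.926 -1.415 -1.086
vertex -3.303 -0.389 -2.355
endloop
endfacet
facet normal 0.382 0.919 -0.095
outer loop
vertex -3.303 -0.389 -2.355
vertex -3.445 -0.145 -0.572
vertex -2.575 -0.569 -1.173
endloop
endfacet
facet normal 0.520 -0.129 0.844
outer loop
vertex -2.575 -0.569 -1.173
vertex -3.797 -0.991 -0.485
vertex -2.926 -1.415 -1.086
endloop
endfacet
facet normal 0.520 -0.130 0.844
outer loop
vertex -3.445 -0.145 -0.572
vertex -3.797 -0.991 -0.485
vertex -2.575 -0.569 -1.173
endloop
endfacet
facet normal 0.420 0.594 0.686
outer loop
vertex -1.496 1.184 -1.411
vertex -2.004 0.674 -0.659
vertex -1.06 0.353 -0.959
endloop
endfacet
facet normal 0.850 0.513 0.123
outer loop
vertex -1.496 1.184 -1.411
vertex -1.06 0.353 -0.959
vertex -0.989 0.482 -1.989
endloop
endfacet
facet normal 0.500 0.736 -0.456
outer loop
vertex -1.496 1.184 -1.411
vertex -0.989 0.482 -1.989
vertex -1.888 0.883 -2.327
endloop
endfacet
facet normal -0.149 0.957 -0.251
outer loop
vertex -1.496 1.184 -1.411
vertex -1.888 0.883 -2.327
vertex -2.516 1.001 -1.505
endloop
endfacet
facet normal -0.198 0.868 0.455
outer loop
vertex -1.496 1.184 -1.411
vertex -2.516 1.001 -1.505
vertex -2.004 0.674 -0.659
endloop
endfacet
facet normal 0.982 -0.184 0.045
outer loop
vertex -0.989 0.482 -1.989
vertex -1.06 0.353 -0.959
vertex -1.184 -0.461 -1.595
endloop
endfacet
facet normal 0.286 -0.053 0.957
outer loop
vertex -1.06 0.353 -0.959
vertex -2.004 0.674 -0.659
vertex -1.812 -0.343 -0.773
endloop
endfacet
facet normal -0.713 0.391 0.582
outer loop
vertex -2.004 0.674 -0.659
vertex -2.516 1.001 -1.505
vertex -2.711 0.058 -1.111
endloop
endfacet
facet normal -0.633 0.534 -0.560
outer loop
vertex -2.516 1.001 -1.505
vertex -1.888 0.883 -2.327
vertex -2.64 0.187 -2.141
endloop
endfacet
facet normal 0.415 0.178 -0.892
outer loop
vertex -1.888 0.883 -2.327
vertex -0.989 0.482 -1.989
vertex -1.696 -0.134 -2.441
endloop
endfacet
facet normal 0.149 -0.957 0.251
outer loop
vertex -2.204 -0.644 -1.689
vertex -1.184 -0.461 -1.595
vertex -1.812 -0.343 -0.773
endloop
endfacet
facet normal -0.500 -0.736 0.456
outer loop
vertex -2.204 -0.644 -1.689
vertex -1.812 -0.343 -0.773
vertex -2.711 0.058 -1.111
endloop
endfacet
facet normal -0.850 -0.513 -0.123
outer loop
vertex -2.204 -0.644 -1.689
vertex -2.711 0.058 -1.111
vertex -2.64 0.187 -2.141
endloop
endfacet
facet normal -0.420 -0.594 -0.686
outer loop
vertex -2.204 -0.644 -1.689
vertex -2.64 0.187 -2.141
vertex -1.696 -0.134 -2.441
endloop
endfacet
facet normal 0.198 -0.868 -0.455
outer loop
vertex -2.204 -0.644 -1.689
vertex -1.696 -0.134 -2.441
vertex -1.184 -0.461 -1.595
endloop
endfacet
facet normal 0.633 -0.534 0.560
outer loop
vertex -1.812 -0.343 -0.773
vertex -1.184 -0.461 -1.595
vertex -1.06 0.353 -0.959
endloop
endfacet
facet normal -0.415 -0.178 0.892
outer loop
vertex -2.711 0.058 -1.111
vertex -1.812 -0.343 -0.773
vertex -2.004 0.674 -0.659
endloop
endfacet
facet normal -0.982 0.184 -0.045
outer loop
vertex -2.64 0.187 -2.141
vertex -2.711 0.058 -1.111
vertex -2.516 1.001 -1.505
endloop
endfacet
facet normal -0.286 0.053 -0.957
outer loop
vertex -1.696 -0.134 -2.441
vertex -2.64 0.187 -2.141
vertex -1.888 0.883 -2.327
endloop
endfacet
facet normal 0.713 -0.391 -0.582
outer loop
vertex -1.184 -0.461 -1.595
vertex -1.696 -0.134 -2.441
vertex -0.989 0.482 -1.989
endloop
endfacet

endsolid


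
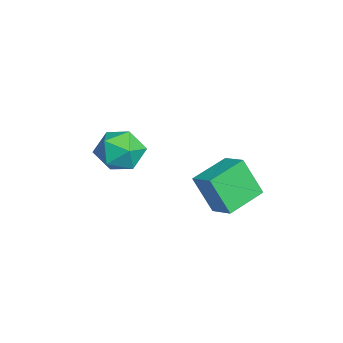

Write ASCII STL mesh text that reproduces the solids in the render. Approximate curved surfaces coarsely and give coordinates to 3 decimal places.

solid 
facet normal 0.311 0.713 0.628
outer loop
vertex -2.269 -1.258 -1.919
vertex -2.464 -1.906 -1.087
vertex -1.5 -1.912 -1.557
endloop
endfacet
facet normal 0.648 0.762 0.001
outer loop
vertex -2.269 -1.258 -1.919
vertex -1.5 -1.912 -1.557
vertex -1.646 -1.787 -2.612
endloop
endfacet
facet normal 0.155 0.847 -0.508
outer loop
vertex -2.269 -1.258 -1.919
vertex -1.646 -1.787 -2.612
vertex -2.699 -1.704 -2.794
endloop
endfacet
facet normal -0.486 0.852 -0.195
outer loop
vertex -2.269 -1.258 -1.919
vertex -2.699 -1.704 -2.794
vertex -3.205 -1.777 -1.851
endloop
endfacet
facet normal -0.389 0.769 0.507
outer loop
vertex -2.269 -1.258 -1.919
vertex -3.205 -1.777 -1.851
vertex -2.464 -1.906 -1.087
endloop
endfacet
facet normal 0.983 0.143 -0.119
outer loop
vertex -1.646 -1.787 -2.612
vertex -1.5 -1.912 -1.557
vertex -1.455 -2.763 -2.209
endloop
endfacet
facet normal 0.438 0.064 0.897
outer loop
vertex -1.5 -1.912 -1.557
vertex -2.464 -1.906 -1.087
vertex -1.961 -2.836 -1.266
endloop
endfacet
facet normal -0.696 0.153 0.701
outer loop
vertex -2.464 -1.906 -1.087
vertex -3.205 -1.777 -1.851
vertex -3.014 -2.753 -1.448
endloop
endfacet
facet normal -0.853 0.288 -0.435
outer loop
vertex -3.205 -1.777 -1.851
vertex -2.699 -1.704 -2.794
vertex -3.16 -2.628 -2.503
endloop
endfacet
facet normal 0.185 0.281 -0.942
outer loop
vertex -2.699 -1.704 -2.794
vertex -1.646 -1.787 -2.612
vertex -2.196 -2.634 -2.973
endloop
endfacet
facet normal 0.486 -0.852 0.195
outer loop
vertex -2.391 -3.282 -2.141
vertex -1.455 -2.763 -2.209
vertex -1.961 -2.836 -1.266
endloop
endfacet
facet normal -0.155 -0.847 0.508
outer loop
vertex -2.391 -3.282 -2.141
vertex -1.961 -2.836 -1.266
vertex -3.014 -2.753 -1.448
endloop
endfacet
facet normal -0.648 -0.762 -0.001
outer loop
vertex -2.391 -3.282 -2.141
vertex -3.014 -2.753 -1.448
vertex -3.16 -2.628 -2.503
endloop
endfacet
facet normal -0.311 -0.713 -0.628
outer loop
vertex -2.391 -3.282 -2.141
vertex -3.16 -2.628 -2.503
vertex -2.196 -2.634 -2.973
endloop
endfacet
facet normal 0.389 -0.769 -0.507
outer loop
vertex -2.391 -3.282 -2.141
vertex -2.196 -2.634 -2.973
vertex -1.455 -2.763 -2.209
endloop
endfacet
facet normal 0.853 -0.288 0.435
outer loop
vertex -1.961 -2.836 -1.266
vertex -1.455 -2.763 -2.209
vertex -1.5 -1.912 -1.557
endloop
endfacet
facet normal -0.185 -0.281 0.942
outer loop
vertex -3.014 -2.753 -1.448
vertex -1.961 -2.836 -1.266
vertex -2.464 -1.906 -1.087
endloop
endfacet
facet normal -0.983 -0.143 0.119
outer loop
vertex -3.16 -2.628 -2.503
vertex -3.014 -2.753 -1.448
vertex -3.205 -1.777 -1.851
endloop
endfacet
facet normal -0.438 -0.064 -0.897
outer loop
vertex -2.196 -2.634 -2.973
vertex -3.16 -2.628 -2.503
vertex -2.699 -1.704 -2.794
endloop
endfacet
facet normal 0.696 -0.153 -0.701
outer loop
vertex -1.455 -2.763 -2.209
vertex -2.196 -2.634 -2.973
vertex -1.646 -1.787 -2.612
endloop
endfacet
facet normal -0.628 0.744 0.228
outer loop
vertex -0.064 1.522 -1.085
vertex 0.772 2.097 -0.66
vertex 0.225 2.237 -2.622
endloop
endfacet
facet normal -0.759 -0.524 -0.386
outer loop
vertex 1.268 1.003 -3.0
vertex -0.064 1.522 -1.085
vertex 0.225 2.237 -2.622
endloop
endfacet
facet normal -0.629 0.743 0.228
outer loop
vertex 0.225 2.237 -2.622
vertex 0.772 2.097 -0.66
vertex 1.06 2.813 -2.197
endloop
endfacet
facet normal 0.168 0.416 -0.894
outer loop
vertex 1.06 2.813 -2.197
vertex 1.268 1.003 -3.0
vertex 0.225 2.237 -2.622
endloop
endfacet
facet normal -0.168 -0.416 0.894
outer loop
vertex -0.064 1.522 -1.085
vertex 1.815 0.863 -1.038
vertex 0.772 2.097 -0.66
endloop
endfacet
facet normal -0.759 -0.524 -0.386
outer loop
vertex 0.98 0.287 -1.463
vertex -0.064 1.522 -1.085
vertex 1.268 1.003 -3.0
endloop
endfacet
facet normal -0.168 -0.416 0.894
outer loop
vertex 0.98 0.287 -1.463
vertex 1.815 0.863 -1.038
vertex -0.064 1.522 -1.085
endloop
endfacet
facet normal 0.759 0.524 0.386
outer loop
vertex 0.772 2.097 -0.66
vertex 1.815 0.863 -1.038
vertex 1.06 2.813 -2.197
endloop
endfacet
facet normal 0.168 0.416 -0.894
outer loop
vertex 2.104 1.578 -2.575
vertex 1.268 1.003 -3.0
vertex 1.06 2.813 -2.197
endloop
endfacet
facet normal 0.759 0.524 0.386
outer loop
vertex 1.06 2.813 -2.197
vertex 1.815 0.863 -1.038
vertex 2.104 1.578 -2.575
endloop
endfacet
facet normal 0.628 -0.744 -0.229
outer loop
vertex 2.104 1.578 -2.575
vertex 0.98 0.287 -1.463
vertex 1.268 1.003 -3.0
endloop
endfacet
facet normal 0.629 -0.744 -0.228
outer loop
vertex 1.815 0.863 -1.038
vertex 0.98 0.287 -1.463
vertex 2.104 1.578 -2.575
endloop
endfacet

endsolid


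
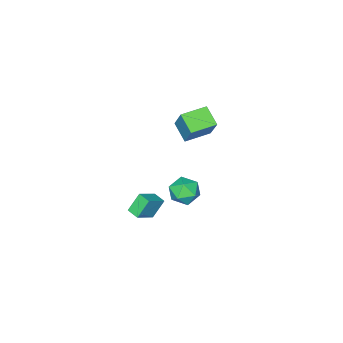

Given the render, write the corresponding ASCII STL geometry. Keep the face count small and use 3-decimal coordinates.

solid 
facet normal -0.551 0.127 0.825
outer loop
vertex 3.015 -2.205 -2.787
vertex 3.065 -1.323 -2.889
vertex 1.691 -2.232 -3.667
endloop
endfacet
facet normal -0.056 -0.992 0.115
outer loop
vertex 2.495 -2.417 -4.871
vertex 3.015 -2.205 -2.787
vertex 1.691 -2.232 -3.667
endloop
endfacet
facet normal -0.551 0.126 0.825
outer loop
vertex 1.691 -2.232 -3.667
vertex 3.065 -1.323 -2.889
vertex 1.741 -1.349 -3.769
endloop
endfacet
facet normal -0.833 -0.017 -0.553
outer loop
vertex 1.741 -1.349 -3.769
vertex 2.495 -2.417 -4.871
vertex 1.691 -2.232 -3.667
endloop
endfacet
facet normal 0.833 0.017 0.553
outer loop
vertex 3.015 -2.205 -2.787
vertex 3.869 -1.508 -4.093
vertex 3.065 -1.323 -2.889
endloop
endfacet
facet normal -0.057 -0.992 0.115
outer loop
vertex 3.819 -2.391 -3.991
vertex 3.015 -2.205 -2.787
vertex 2.495 -2.417 -4.871
endloop
endfacet
facet normal 0.833 0.017 0.553
outer loop
vertex 3.819 -2.391 -3.991
vertex 3.869 -1.508 -4.093
vertex 3.015 -2.205 -2.787
endloop
endfacet
facet normal 0.057 0.992 -0.115
outer loop
vertex 3.065 -1.323 -2.889
vertex 3.869 -1.508 -4.093
vertex 1.741 -1.349 -3.769
endloop
endfacet
facet normal -0.833 -0.017 -0.553
outer loop
vertex 2.545 -1.535 -4.973
vertex 2.495 -2.417 -4.871
vertex 1.741 -1.349 -3.769
endloop
endfacet
facet normal 0.057 0.992 -0.115
outer loop
vertex 1.741 -1.349 -3.769
vertex 3.869 -1.508 -4.093
vertex 2.545 -1.535 -4.973
endloop
endfacet
facet normal 0.551 -0.127 -0.825
outer loop
vertex 2.545 -1.535 -4.973
vertex 3.819 -2.391 -3.991
vertex 2.495 -2.417 -4.871
endloop
endfacet
facet normal 0.551 -0.126 -0.825
outer loop
vertex 3.869 -1.508 -4.093
vertex 3.819 -2.391 -3.991
vertex 2.545 -1.535 -4.973
endloop
endfacet
facet normal -0.948 0.311 0.066
outer loop
vertex -0.664 -0.694 3.44
vertex -0.245 0.238 5.065
vertex -0.326 0.499 2.668
endloop
endfacet
facet normal -0.219 -0.486 -0.846
outer loop
vertex 1.305 -0.038 2.555
vertex -0.664 -0.694 3.44
vertex -0.326 0.499 2.668
endloop
endfacet
facet normal -0.948 0.312 0.066
outer loop
vertex -0.326 0.499 2.668
vertex -0.245 0.238 5.065
vertex 0.094 1.43 4.294
endloop
endfacet
facet normal 0.232 0.817 -0.528
outer loop
vertex 0.094 1.43 4.294
vertex 1.305 -0.038 2.555
vertex -0.326 0.499 2.668
endloop
endfacet
facet normal -0.232 -0.817 0.528
outer loop
vertex -0.664 -0.694 3.44
vertex 1.386 -0.299 4.952
vertex -0.245 0.238 5.065
endloop
endfacet
facet normal -0.219 -0.485 -0.847
outer loop
vertex 0.966 -1.23 3.326
vertex -0.664 -0.694 3.44
vertex 1.305 -0.038 2.555
endloop
endfacet
facet normal -0.232 -0.817 0.528
outer loop
vertex 0.966 -1.23 3.326
vertex 1.386 -0.299 4.952
vertex -0.664 -0.694 3.44
endloop
endfacet
facet normal 0.218 0.485 0.847
outer loop
vertex -0.245 0.238 5.065
vertex 1.386 -0.299 4.952
vertex 0.094 1.43 4.294
endloop
endfacet
facet normal 0.232 0.817 -0.528
outer loop
vertex 1.724 0.894 4.18
vertex 1.305 -0.038 2.555
vertex 0.094 1.43 4.294
endloop
endfacet
facet normal 0.219 0.486 0.846
outer loop
vertex 0.094 1.43 4.294
vertex 1.386 -0.299 4.952
vertex 1.724 0.894 4.18
endloop
endfacet
facet normal 0.948 -0.312 -0.065
outer loop
vertex 1.724 0.894 4.18
vertex 0.966 -1.23 3.326
vertex 1.305 -0.038 2.555
endloop
endfacet
facet normal 0.948 -0.312 -0.066
outer loop
vertex 1.386 -0.299 4.952
vertex 0.966 -1.23 3.326
vertex 1.724 0.894 4.18
endloop
endfacet
facet normal -0.096 0.924 -0.369
outer loop
vertex 2.192 1.108 -2.236
vertex 1.157 1.127 -1.92
vertex 1.934 1.475 -1.251
endloop
endfacet
facet normal 0.573 0.806 -0.150
outer loop
vertex 2.192 1.108 -2.236
vertex 1.934 1.475 -1.251
vertex 2.799 0.836 -1.381
endloop
endfacet
facet normal 0.826 0.243 -0.509
outer loop
vertex 2.192 1.108 -2.236
vertex 2.799 0.836 -1.381
vertex 2.556 0.093 -2.131
endloop
endfacet
facet normal 0.314 0.014 -0.949
outer loop
vertex 2.192 1.108 -2.236
vertex 2.556 0.093 -2.131
vertex 1.541 0.273 -2.464
endloop
endfacet
facet normal -0.256 0.435 -0.863
outer loop
vertex 2.192 1.108 -2.236
vertex 1.541 0.273 -2.464
vertex 1.157 1.127 -1.92
endloop
endfacet
facet normal 0.551 0.635 0.542
outer loop
vertex 2.799 0.836 -1.381
vertex 1.934 1.475 -1.251
vertex 2.139 0.687 -0.536
endloop
endfacet
facet normal -0.532 0.826 0.188
outer loop
vertex 1.934 1.475 -1.251
vertex 1.157 1.127 -1.92
vertex 1.124 0.867 -0.869
endloop
endfacet
facet normal -0.791 0.034 -0.611
outer loop
vertex 1.157 1.127 -1.92
vertex 1.541 0.273 -2.464
vertex 0.881 0.124 -1.619
endloop
endfacet
facet normal 0.132 -0.647 -0.751
outer loop
vertex 1.541 0.273 -2.464
vertex 2.556 0.093 -2.131
vertex 1.746 -0.515 -1.749
endloop
endfacet
facet normal 0.960 -0.276 -0.038
outer loop
vertex 2.556 0.093 -2.131
vertex 2.799 0.836 -1.381
vertex 2.523 -0.167 -1.08
endloop
endfacet
facet normal -0.314 -0.014 0.949
outer loop
vertex 1.488 -0.148 -0.764
vertex 2.139 0.687 -0.536
vertex 1.124 0.867 -0.869
endloop
endfacet
facet normal -0.826 -0.243 0.509
outer loop
vertex 1.488 -0.148 -0.764
vertex 1.124 0.867 -0.869
vertex 0.881 0.124 -1.619
endloop
endfacet
facet normal -0.573 -0.806 0.150
outer loop
vertex 1.488 -0.148 -0.764
vertex 0.881 0.124 -1.619
vertex 1.746 -0.515 -1.749
endloop
endfacet
facet normal 0.096 -0.924 0.369
outer loop
vertex 1.488 -0.148 -0.764
vertex 1.746 -0.515 -1.749
vertex 2.523 -0.167 -1.08
endloop
endfacet
facet normal 0.256 -0.435 0.863
outer loop
vertex 1.488 -0.148 -0.764
vertex 2.523 -0.167 -1.08
vertex 2.139 0.687 -0.536
endloop
endfacet
facet normal -0.132 0.647 0.751
outer loop
vertex 1.124 0.867 -0.869
vertex 2.139 0.687 -0.536
vertex 1.934 1.475 -1.251
endloop
endfacet
facet normal -0.960 0.276 0.038
outer loop
vertex 0.881 0.124 -1.619
vertex 1.124 0.867 -0.869
vertex 1.157 1.127 -1.92
endloop
endfacet
facet normal -0.551 -0.635 -0.542
outer loop
vertex 1.746 -0.515 -1.749
vertex 0.881 0.124 -1.619
vertex 1.541 0.273 -2.464
endloop
endfacet
facet normal 0.532 -0.826 -0.188
outer loop
vertex 2.523 -0.167 -1.08
vertex 1.746 -0.515 -1.749
vertex 2.556 0.093 -2.131
endloop
endfacet
facet normal 0.791 -0.034 0.611
outer loop
vertex 2.139 0.687 -0.536
vertex 2.523 -0.167 -1.08
vertex 2.799 0.836 -1.381
endloop
endfacet

endsolid


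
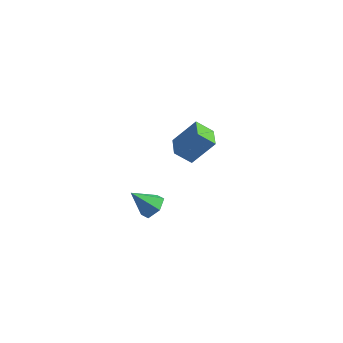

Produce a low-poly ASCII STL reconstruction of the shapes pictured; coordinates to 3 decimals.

solid 
facet normal -0.552 0.827 -0.101
outer loop
vertex -0.907 2.094 2.738
vertex 0.047 2.902 4.142
vertex -0.094 2.538 1.929
endloop
endfacet
facet normal -0.508 -0.430 -0.746
outer loop
vertex 0.613 1.478 2.058
vertex -0.907 2.094 2.738
vertex -0.094 2.538 1.929
endloop
endfacet
facet normal -0.551 0.828 -0.101
outer loop
vertex -0.094 2.538 1.929
vertex 0.047 2.902 4.142
vertex 0.861 3.345 3.333
endloop
endfacet
facet normal 0.661 0.361 -0.657
outer loop
vertex 0.861 3.345 3.333
vertex 0.613 1.478 2.058
vertex -0.094 2.538 1.929
endloop
endfacet
facet normal -0.661 -0.361 0.657
outer loop
vertex -0.907 2.094 2.738
vertex 0.754 1.842 4.271
vertex 0.047 2.902 4.142
endloop
endfacet
facet normal -0.508 -0.430 -0.746
outer loop
vertex -0.201 1.035 2.867
vertex -0.907 2.094 2.738
vertex 0.613 1.478 2.058
endloop
endfacet
facet normal -0.661 -0.361 0.657
outer loop
vertex -0.201 1.035 2.867
vertex 0.754 1.842 4.271
vertex -0.907 2.094 2.738
endloop
endfacet
facet normal 0.508 0.430 0.746
outer loop
vertex 0.047 2.902 4.142
vertex 0.754 1.842 4.271
vertex 0.861 3.345 3.333
endloop
endfacet
facet normal 0.662 0.361 -0.657
outer loop
vertex 1.567 2.286 3.462
vertex 0.613 1.478 2.058
vertex 0.861 3.345 3.333
endloop
endfacet
facet normal 0.508 0.430 0.746
outer loop
vertex 0.861 3.345 3.333
vertex 0.754 1.842 4.271
vertex 1.567 2.286 3.462
endloop
endfacet
facet normal 0.552 -0.828 0.102
outer loop
vertex 1.567 2.286 3.462
vertex -0.201 1.035 2.867
vertex 0.613 1.478 2.058
endloop
endfacet
facet normal 0.552 -0.828 0.100
outer loop
vertex 0.754 1.842 4.271
vertex -0.201 1.035 2.867
vertex 1.567 2.286 3.462
endloop
endfacet
facet normal 0.599 0.334 -0.728
outer loop
vertex 1.574 -3.019 3.458
vertex 1.14 -3.418 2.918
vertex 0.949 -2.665 3.106
endloop
endfacet
facet normal -0.081 0.627 0.775
outer loop
vertex 1.574 -3.019 3.458
vertex 0.949 -2.665 3.106
vertex 0.2 -3.942 4.062
endloop
endfacet
facet normal 0.599 0.334 -0.728
outer loop
vertex 0.949 -2.665 3.106
vertex 1.14 -3.418 2.918
vertex 0.515 -3.064 2.566
endloop
endfacet
facet normal -0.780 0.597 0.186
outer loop
vertex 0.949 -2.665 3.106
vertex 0.515 -3.064 2.566
vertex 0.2 -3.942 4.062
endloop
endfacet
facet normal 0.599 0.333 -0.728
outer loop
vertex 0.515 -3.064 2.566
vertex 1.14 -3.418 2.918
vertex 0.706 -3.818 2.378
endloop
endfacet
facet normal -0.941 -0.165 -0.295
outer loop
vertex 0.515 -3.064 2.566
vertex 0.706 -3.818 2.378
vertex 0.2 -3.942 4.062
endloop
endfacet
facet normal 0.599 0.333 -0.728
outer loop
vertex 0.706 -3.818 2.378
vertex 1.14 -3.418 2.918
vertex 1.331 -4.172 2.73
endloop
endfacet
facet normal -0.402 -0.896 -0.187
outer loop
vertex 0.706 -3.818 2.378
vertex 1.331 -4.172 2.73
vertex 0.2 -3.942 4.062
endloop
endfacet
facet normal 0.599 0.333 -0.728
outer loop
vertex 1.331 -4.172 2.73
vertex 1.14 -3.418 2.918
vertex 1.765 -3.772 3.27
endloop
endfacet
facet normal 0.298 -0.866 0.402
outer loop
vertex 1.331 -4.172 2.73
vertex 1.765 -3.772 3.27
vertex 0.2 -3.942 4.062
endloop
endfacet
facet normal 0.599 0.334 -0.728
outer loop
vertex 1.765 -3.772 3.27
vertex 1.14 -3.418 2.918
vertex 1.574 -3.019 3.458
endloop
endfacet
facet normal 0.458 -0.104 0.883
outer loop
vertex 1.765 -3.772 3.27
vertex 1.574 -3.019 3.458
vertex 0.2 -3.942 4.062
endloop
endfacet
facet normal -0.824 0.559 0.095
outer loop
vertex -0.662 4.283 1.538
vertex -0.88 3.88 2.016
vertex -0.506 4.405 2.17
endloop
endfacet
facet normal -0.272 0.955 -0.117
outer loop
vertex -0.662 4.283 1.538
vertex -0.506 4.405 2.17
vertex -0.048 4.477 1.696
endloop
endfacet
facet normal -0.028 0.682 -0.730
outer loop
vertex -0.662 4.283 1.538
vertex -0.048 4.477 1.696
vertex -0.139 3.996 1.25
endloop
endfacet
facet normal -0.428 0.118 -0.896
outer loop
vertex -0.662 4.283 1.538
vertex -0.139 3.996 1.25
vertex -0.653 3.627 1.447
endloop
endfacet
facet normal -0.922 0.041 -0.386
outer loop
vertex -0.662 4.283 1.538
vertex -0.653 3.627 1.447
vertex -0.88 3.88 2.016
endloop
endfacet
facet normal 0.245 0.895 0.372
outer loop
vertex -0.048 4.477 1.696
vertex -0.506 4.405 2.17
vertex 0.113 4.193 2.273
endloop
endfacet
facet normal -0.650 0.253 0.717
outer loop
vertex -0.506 4.405 2.17
vertex -0.88 3.88 2.016
vertex -0.401 3.824 2.47
endloop
endfacet
facet normal -0.809 -0.585 -0.062
outer loop
vertex -0.88 3.88 2.016
vertex -0.653 3.627 1.447
vertex -0.492 3.343 2.024
endloop
endfacet
facet normal -0.010 -0.460 -0.888
outer loop
vertex -0.653 3.627 1.447
vertex -0.139 3.996 1.25
vertex -0.034 3.415 1.55
endloop
endfacet
facet normal 0.640 0.454 -0.620
outer loop
vertex -0.139 3.996 1.25
vertex -0.048 4.477 1.696
vertex 0.34 3.94 1.704
endloop
endfacet
facet normal 0.428 -0.118 0.896
outer loop
vertex 0.122 3.537 2.182
vertex 0.113 4.193 2.273
vertex -0.401 3.824 2.47
endloop
endfacet
facet normal 0.028 -0.682 0.730
outer loop
vertex 0.122 3.537 2.182
vertex -0.401 3.824 2.47
vertex -0.492 3.343 2.024
endloop
endfacet
facet normal 0.272 -0.955 0.117
outer loop
vertex 0.122 3.537 2.182
vertex -0.492 3.343 2.024
vertex -0.034 3.415 1.55
endloop
endfacet
facet normal 0.824 -0.559 -0.095
outer loop
vertex 0.122 3.537 2.182
vertex -0.034 3.415 1.55
vertex 0.34 3.94 1.704
endloop
endfacet
facet normal 0.922 -0.041 0.386
outer loop
vertex 0.122 3.537 2.182
vertex 0.34 3.94 1.704
vertex 0.113 4.193 2.273
endloop
endfacet
facet normal 0.010 0.460 0.888
outer loop
vertex -0.401 3.824 2.47
vertex 0.113 4.193 2.273
vertex -0.506 4.405 2.17
endloop
endfacet
facet normal -0.640 -0.454 0.620
outer loop
vertex -0.492 3.343 2.024
vertex -0.401 3.824 2.47
vertex -0.88 3.88 2.016
endloop
endfacet
facet normal -0.245 -0.895 -0.372
outer loop
vertex -0.034 3.415 1.55
vertex -0.492 3.343 2.024
vertex -0.653 3.627 1.447
endloop
endfacet
facet normal 0.650 -0.253 -0.717
outer loop
vertex 0.34 3.94 1.704
vertex -0.034 3.415 1.55
vertex -0.139 3.996 1.25
endloop
endfacet
facet normal 0.809 0.585 0.062
outer loop
vertex 0.113 4.193 2.273
vertex 0.34 3.94 1.704
vertex -0.048 4.477 1.696
endloop
endfacet

endsolid


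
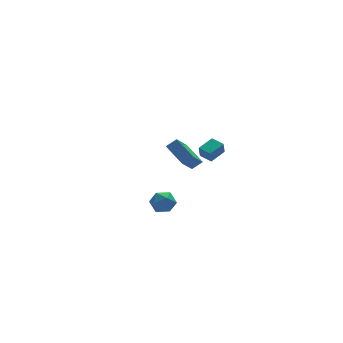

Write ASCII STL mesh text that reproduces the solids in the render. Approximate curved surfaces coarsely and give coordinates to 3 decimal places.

solid 
facet normal -0.799 0.067 -0.598
outer loop
vertex 0.55 4.163 1.561
vertex 1.584 5.21 0.297
vertex 1.021 2.745 0.772
endloop
endfacet
facet normal -0.534 -0.540 0.651
outer loop
vertex 1.676 2.69 1.263
vertex 0.55 4.163 1.561
vertex 1.021 2.745 0.772
endloop
endfacet
facet normal -0.799 0.067 -0.598
outer loop
vertex 1.021 2.745 0.772
vertex 1.584 5.21 0.297
vertex 2.055 3.792 -0.492
endloop
endfacet
facet normal 0.279 -0.839 -0.467
outer loop
vertex 2.055 3.792 -0.492
vertex 1.676 2.69 1.263
vertex 1.021 2.745 0.772
endloop
endfacet
facet normal -0.279 0.839 0.467
outer loop
vertex 0.55 4.163 1.561
vertex 2.239 5.155 0.788
vertex 1.584 5.21 0.297
endloop
endfacet
facet normal -0.534 -0.540 0.651
outer loop
vertex 1.205 4.108 2.052
vertex 0.55 4.163 1.561
vertex 1.676 2.69 1.263
endloop
endfacet
facet normal -0.279 0.839 0.467
outer loop
vertex 1.205 4.108 2.052
vertex 2.239 5.155 0.788
vertex 0.55 4.163 1.561
endloop
endfacet
facet normal 0.534 0.540 -0.651
outer loop
vertex 1.584 5.21 0.297
vertex 2.239 5.155 0.788
vertex 2.055 3.792 -0.492
endloop
endfacet
facet normal 0.279 -0.839 -0.467
outer loop
vertex 2.71 3.737 -0.001
vertex 1.676 2.69 1.263
vertex 2.055 3.792 -0.492
endloop
endfacet
facet normal 0.534 0.540 -0.651
outer loop
vertex 2.055 3.792 -0.492
vertex 2.239 5.155 0.788
vertex 2.71 3.737 -0.001
endloop
endfacet
facet normal 0.799 -0.067 0.598
outer loop
vertex 2.71 3.737 -0.001
vertex 1.205 4.108 2.052
vertex 1.676 2.69 1.263
endloop
endfacet
facet normal 0.799 -0.067 0.598
outer loop
vertex 2.239 5.155 0.788
vertex 1.205 4.108 2.052
vertex 2.71 3.737 -0.001
endloop
endfacet
facet normal -0.867 -0.393 -0.307
outer loop
vertex 0.948 -1.74 4.048
vertex 0.562 -0.995 4.184
vertex 1.119 -1.51 3.27
endloop
endfacet
facet normal 0.455 -0.876 -0.159
outer loop
vertex 2.098 -1.065 3.616
vertex 0.948 -1.74 4.048
vertex 1.119 -1.51 3.27
endloop
endfacet
facet normal -0.867 -0.394 -0.306
outer loop
vertex 1.119 -1.51 3.27
vertex 0.562 -0.995 4.184
vertex 0.733 -0.765 3.405
endloop
endfacet
facet normal 0.206 0.277 -0.939
outer loop
vertex 0.733 -0.765 3.405
vertex 2.098 -1.065 3.616
vertex 1.119 -1.51 3.27
endloop
endfacet
facet normal -0.205 -0.278 0.938
outer loop
vertex 0.948 -1.74 4.048
vertex 1.541 -0.55 4.53
vertex 0.562 -0.995 4.184
endloop
endfacet
facet normal 0.455 -0.876 -0.159
outer loop
vertex 1.927 -1.295 4.395
vertex 0.948 -1.74 4.048
vertex 2.098 -1.065 3.616
endloop
endfacet
facet normal -0.207 -0.277 0.938
outer loop
vertex 1.927 -1.295 4.395
vertex 1.541 -0.55 4.53
vertex 0.948 -1.74 4.048
endloop
endfacet
facet normal -0.455 0.876 0.159
outer loop
vertex 0.562 -0.995 4.184
vertex 1.541 -0.55 4.53
vertex 0.733 -0.765 3.405
endloop
endfacet
facet normal 0.206 0.278 -0.938
outer loop
vertex 1.712 -0.32 3.752
vertex 2.098 -1.065 3.616
vertex 0.733 -0.765 3.405
endloop
endfacet
facet normal -0.455 0.876 0.159
outer loop
vertex 0.733 -0.765 3.405
vertex 1.541 -0.55 4.53
vertex 1.712 -0.32 3.752
endloop
endfacet
facet normal 0.867 0.393 0.306
outer loop
vertex 1.712 -0.32 3.752
vertex 1.927 -1.295 4.395
vertex 2.098 -1.065 3.616
endloop
endfacet
facet normal 0.867 0.393 0.307
outer loop
vertex 1.541 -0.55 4.53
vertex 1.927 -1.295 4.395
vertex 1.712 -0.32 3.752
endloop
endfacet
facet normal -0.354 -0.861 0.364
outer loop
vertex -3.188 -3.909 2.166
vertex -2.599 -4.312 1.785
vertex -2.482 -4.041 2.539
endloop
endfacet
facet normal -0.489 -0.321 0.811
outer loop
vertex -3.188 -3.909 2.166
vertex -2.482 -4.041 2.539
vertex -2.846 -3.321 2.605
endloop
endfacet
facet normal -0.873 0.165 0.459
outer loop
vertex -3.188 -3.909 2.166
vertex -2.846 -3.321 2.605
vertex -3.188 -3.147 1.891
endloop
endfacet
facet normal -0.976 -0.074 -0.205
outer loop
vertex -3.188 -3.909 2.166
vertex -3.188 -3.147 1.891
vertex -3.035 -3.76 1.385
endloop
endfacet
facet normal -0.655 -0.708 -0.263
outer loop
vertex -3.188 -3.909 2.166
vertex -3.035 -3.76 1.385
vertex -2.599 -4.312 1.785
endloop
endfacet
facet normal 0.135 -0.023 0.991
outer loop
vertex -2.846 -3.321 2.605
vertex -2.482 -4.041 2.539
vertex -2.045 -3.36 2.495
endloop
endfacet
facet normal 0.353 -0.897 0.268
outer loop
vertex -2.482 -4.041 2.539
vertex -2.599 -4.312 1.785
vertex -1.892 -3.973 1.989
endloop
endfacet
facet normal -0.134 -0.649 -0.749
outer loop
vertex -2.599 -4.312 1.785
vertex -3.035 -3.76 1.385
vertex -2.234 -3.799 1.275
endloop
endfacet
facet normal -0.654 0.378 -0.655
outer loop
vertex -3.035 -3.76 1.385
vertex -3.188 -3.147 1.891
vertex -2.598 -3.079 1.341
endloop
endfacet
facet normal -0.488 0.765 0.420
outer loop
vertex -3.188 -3.147 1.891
vertex -2.846 -3.321 2.605
vertex -2.481 -2.808 2.095
endloop
endfacet
facet normal 0.976 0.074 0.205
outer loop
vertex -1.892 -3.211 1.714
vertex -2.045 -3.36 2.495
vertex -1.892 -3.973 1.989
endloop
endfacet
facet normal 0.873 -0.165 -0.459
outer loop
vertex -1.892 -3.211 1.714
vertex -1.892 -3.973 1.989
vertex -2.234 -3.799 1.275
endloop
endfacet
facet normal 0.489 0.321 -0.811
outer loop
vertex -1.892 -3.211 1.714
vertex -2.234 -3.799 1.275
vertex -2.598 -3.079 1.341
endloop
endfacet
facet normal 0.354 0.861 -0.364
outer loop
vertex -1.892 -3.211 1.714
vertex -2.598 -3.079 1.341
vertex -2.481 -2.808 2.095
endloop
endfacet
facet normal 0.655 0.708 0.263
outer loop
vertex -1.892 -3.211 1.714
vertex -2.481 -2.808 2.095
vertex -2.045 -3.36 2.495
endloop
endfacet
facet normal 0.654 -0.378 0.655
outer loop
vertex -1.892 -3.973 1.989
vertex -2.045 -3.36 2.495
vertex -2.482 -4.041 2.539
endloop
endfacet
facet normal 0.488 -0.765 -0.420
outer loop
vertex -2.234 -3.799 1.275
vertex -1.892 -3.973 1.989
vertex -2.599 -4.312 1.785
endloop
endfacet
facet normal -0.135 0.023 -0.991
outer loop
vertex -2.598 -3.079 1.341
vertex -2.234 -3.799 1.275
vertex -3.035 -3.76 1.385
endloop
endfacet
facet normal -0.353 0.897 -0.268
outer loop
vertex -2.481 -2.808 2.095
vertex -2.598 -3.079 1.341
vertex -3.188 -3.147 1.891
endloop
endfacet
facet normal 0.134 0.649 0.749
outer loop
vertex -2.045 -3.36 2.495
vertex -2.481 -2.808 2.095
vertex -2.846 -3.321 2.605
endloop
endfacet

endsolid
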